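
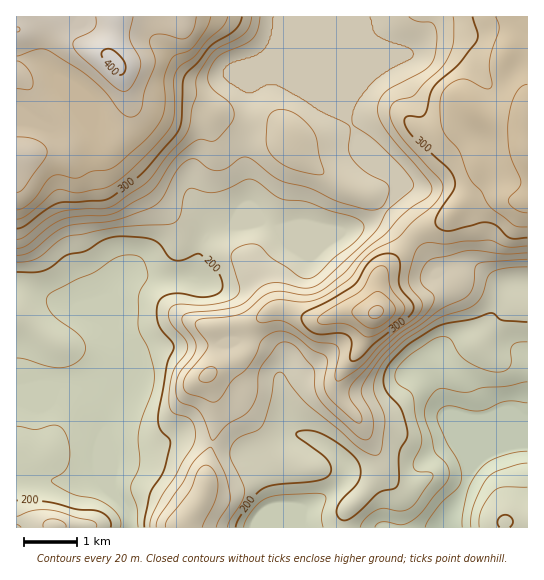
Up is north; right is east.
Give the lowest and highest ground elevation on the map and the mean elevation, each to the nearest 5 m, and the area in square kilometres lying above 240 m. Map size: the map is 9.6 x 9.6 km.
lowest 120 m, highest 405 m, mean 245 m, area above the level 42.4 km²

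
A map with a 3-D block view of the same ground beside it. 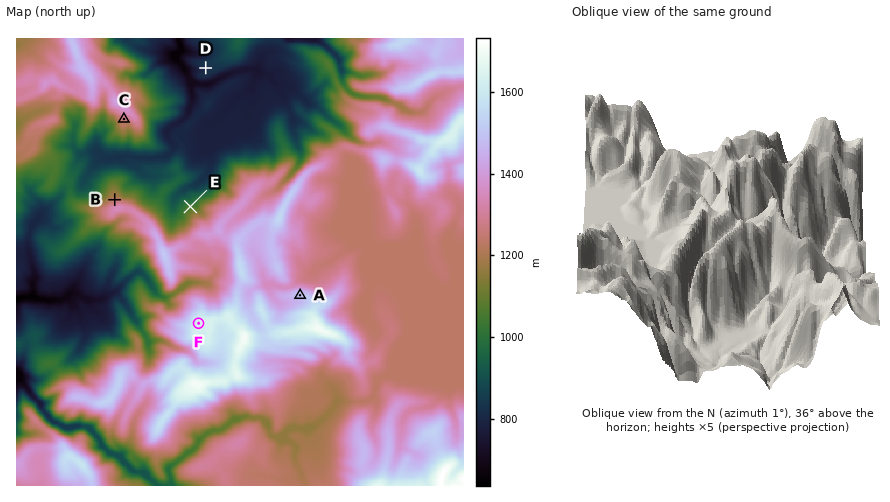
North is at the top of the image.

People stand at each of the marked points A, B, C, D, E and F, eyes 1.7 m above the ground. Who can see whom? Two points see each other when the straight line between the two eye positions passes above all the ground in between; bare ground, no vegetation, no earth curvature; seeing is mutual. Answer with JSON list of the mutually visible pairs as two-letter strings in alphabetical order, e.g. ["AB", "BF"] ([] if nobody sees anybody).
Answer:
["BC", "BD", "CE", "CF", "DE"]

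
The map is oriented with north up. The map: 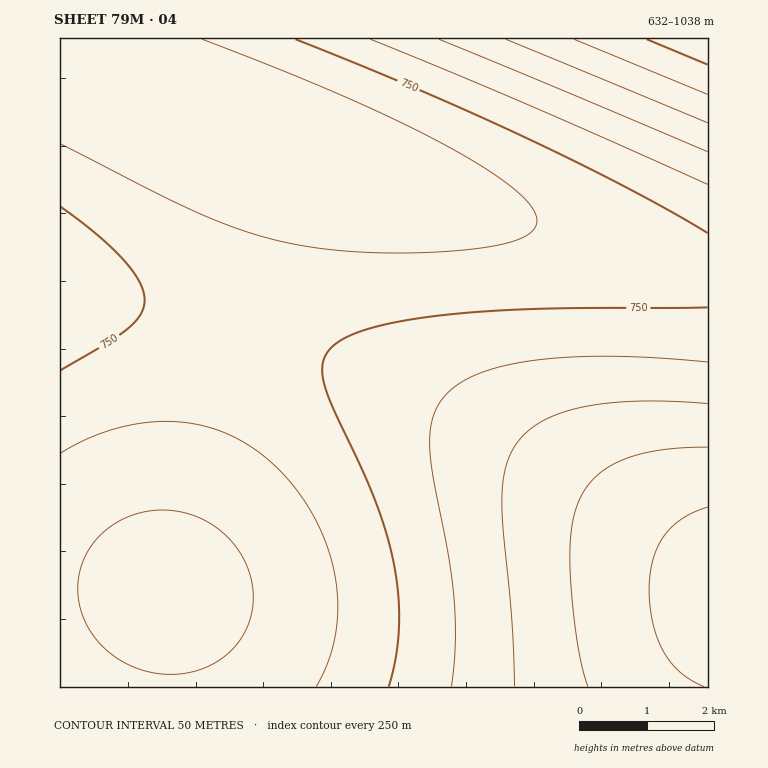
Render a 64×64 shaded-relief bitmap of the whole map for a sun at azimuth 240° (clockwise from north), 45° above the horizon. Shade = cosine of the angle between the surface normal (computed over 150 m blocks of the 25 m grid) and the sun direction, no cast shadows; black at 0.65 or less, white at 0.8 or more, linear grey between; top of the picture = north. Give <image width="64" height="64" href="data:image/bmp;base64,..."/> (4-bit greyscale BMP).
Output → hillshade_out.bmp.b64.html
<image width="64" height="64" href="data:image/bmp;base64,Qk12CAAAAAAAAHYAAAAoAAAAQAAAAEAAAAABAAQAAAAAAAAIAAATCwAAEwsAABAAAAAAAAAAAAAAABEREQAiIiIAMzMzAERERABVVVUAZmZmAHd3dwCIiIgAmZmZAKqqqgC7u7sAzMzMAN3d3QDu7u4A////ADM0REREVVVWZmZnd3eIiIiIiZmZmZmZmZmZmZiIiIiIMzRERERVVVZmZnd3d4iIiIiZmZmZmZmZmZmZmZiIiIgzRERERVVVZmZnd3d4iIiImZmZmZmZmZmZmZmZmIiIiDNERERFVVVmZmd3d4iIiImZmZmZmZmZmZmZmZmIiIiINERERFVVVmZmd3d4iIiImZmZmZmZmZmZmZmZmYiIiIhERERFVVVmZmd3d4iIiImZmZmZmZmZmZmZmZmZiIiIiEREREVVVWZmd3d4iIiJmZmZmZmZmZmZmZmZmZiIiIiIREREVVVWZmZ3d3iIiImZmZmZmZmZmZmZmZmZmIiIiIhEREVVVWZmZ3d3iIiImZmZmZmZmZmZmZmZmZmIiIiId0REVVVVZmZ3d3iIiImZmZmZmqqqqZmZmZmZmIiIiId3RERVVVZmZnd3iIiImZmZmZqqqqqqmZmZmZmYiIiId3dERVVVZmZnd3eIiImZmZmZqqqqqqqZmZmZmYiIiId3d0RVVVZmZnd3eIiImZmZmZqqqqqqqZmZmZmYiIiId3d3RVVVVmZmd3eIiIiZmZmZqqqqqqqpmZmZmYiIiId3d2ZVVVVmZmd3d4iIiZmZmZqqqqqqqpmZmZmYiIiHd3d2ZlVVVmZmd3d4iIiJmZmZmqqqqqqpmZmZmYiIiHd3d2ZmVVVWZmZ3d3iIiJmZmZmaqqqqqpmZmZmYiIiHd3dmZmZVVWZmZ3d3iIiImZmZmZqqqqqZmZmZmYiIiHd3dmZmVVVWZmZnd3eIiImZmZmZmaqpmZmZmZmIiIh3d3ZmZlVVVWZmZnd3eIiIiZmZmZmZmZmZmZmZmIiIh3d3ZmZlVVVVZmZmd3d4iIiJmZmZmZmZmZmZmZmIiId3d2ZmZVVVRFZmZmd3d3iIiImZmZmZmZmZmZmZiIiId3d2ZmZVVUREZmZmZ3d3eIiIiZmZmZmZmZmZmYiIiHd3dmZmVVVURERmZmZ3d3d4iIiImZmZmZmZmZmIiIiHd3dmZlVVVEREM2ZmZnd3d3iIiIiJmZmZmZmYiIiIh3d3ZmZlVVRERDMzZmZmd3d3eIiIiIiIiZmIiIiIiId3d2ZmZVVVRERDMzNmZmZ3d3d3iIiIiIiIiIiIiIiHd3d2ZmZVVUREQzMzMmZmZnd3d3d4iIiIiIiIiIiId3d3dmZmVVVUREQzMzMiZmZmZ3d3d3eIiIiIiIiIh3d3d3ZmZlVVVEREMzMzMiJmZmZnd3d3d3d3iIiHd3d3d3dmZmZVVVREREMzMzMiImZmZmZnd3d3d3d3d3d3d3d3ZmZmVVVVRERDMzMzMiIiZmZmZmZnd3d3d3d3d3d3ZmZmZlVVVURERDMzMzMiIiJmZmZmZmZmd3d3d3d2ZmZmZmZVVVVERERDMzMzMzIiIlVmZmZmZmZmZmZmZmZmZmZlVVVVRERERDMzMzMzMzMzVVVWZmZmZmZmZmZmZmZlVVVVVURERERDMzMzMzMzMzNVVVVVVWZmZmZmZmZVVVVVVVVERERERDMzMzMzMzMzM1VVVVVVVVVVVVVVVVVVVVVURERERERDMzMzMzMzMzREVVVVVVVVVVVVVVVVVVVVREREREREREQzMzMzNERERERERFVVVVVVVVVVVVVURERERERERERERERERERERERFVURERERERERERERERERERERERERERERERERERERFVVVVRERERERERERERERERERERERERERERERERERVVVVVZmZERERERERERERERERERERERERERERERERVVVVVZmZmZzMzMzMzMzM0REREREREREREREREREVVVVVVZmZmZ3d3MzMzMzMzMzMzMzREREREREREREVVVVVVZmZmZ3d3eIgzMzMzMzMzMzMzMzRERERERERVVVVVVmZmZnd3d4iIiTMzMzMzMzMzMzMzRERERERFVVVVVmZmZnd3d4iIiJmZIiIiIjMzMzMzMzREREREVVVVVWZmZnd3d4iIiJmZmaoiIiIiIjMzMzMzRERERFVVVVZmZmd3d3iIiImZmZqqqiIiIiIiMzMzMzRERERVVVVmZmZ3d3eIiImZmZqqqqq7IiIiIiMzMzM0RERFVVVWZmZnd3eIiIiZmZmqqqqru7siIiIiIzMzNERERVVVVmZmd3d4iIiJmZmaqqqru7u7uyIiIiMzMzNEREVVVWZmZ3d3iIiImZmaqqqqu7u7u7zMIiIiMzMzRERFVVVmZmd3eIiImZmZqqqqq7u7u7zMzMwiIjMzM0RERVVVZmZ3d3iIiJmZmqqqq7u7u7vMzMzMzCIjMzNEREVVVmZmd3eIiImZmaqqqru7u7vMzMzMzMzMIzMzRERFVVZmZ3d3iIiZmZqqqqu7u7u8zMzMzMzMzMwzM0REVVVWZmd3eIiJmZmqqqq7u7u7zMzMzMzMzMzMzDNERFVVZmZ3d3iIiZmZqqqru7u7vMzMzMzMzMzMzMzMRERVVWZmd3eIiJmZmqqqu7u7u8zMzMzMzMzMzMzMzMxEVVVmZnd3iIiZmaqqqru7u7zMzMzMzMzMzMzMzMzMzFVWZmd3eIiJmZmqqqu7u7vMzMzMzMzMzMzMzMzMzMzMVmZnd3iIiZmaqqqru7u8zMzMzMzMzMzMzMzMzMzMzMxmd3eIiJmZmqqqu7u7vMzMzMzMzMzN3MzMzMzMzMzMzHd3iIiJmZqqqru7u7zMzMzMzMzM3dzMzMzMzMzMzMy7"/>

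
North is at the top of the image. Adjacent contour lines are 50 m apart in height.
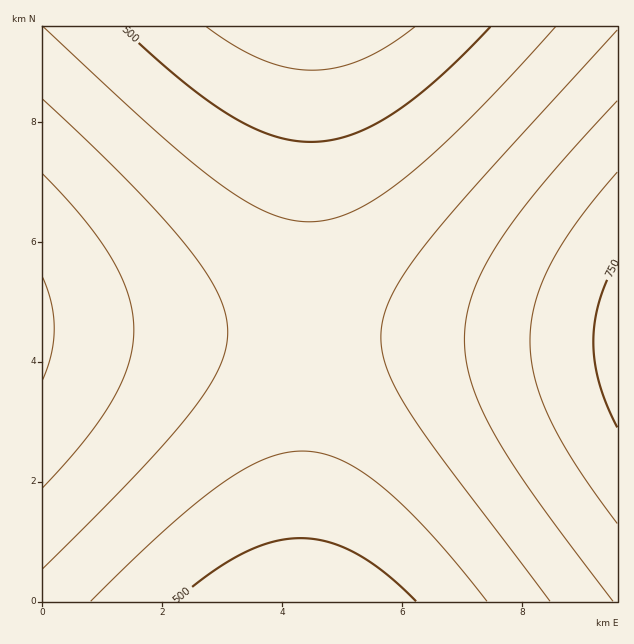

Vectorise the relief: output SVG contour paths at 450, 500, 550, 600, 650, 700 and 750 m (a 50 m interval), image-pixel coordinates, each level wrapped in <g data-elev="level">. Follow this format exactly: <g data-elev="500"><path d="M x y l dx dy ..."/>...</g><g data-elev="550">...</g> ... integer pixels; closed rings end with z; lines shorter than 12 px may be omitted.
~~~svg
<g data-elev="450"><path d="M415 27l-27 19-26 13-25 9-24 2-26-2-25-8-27-14-29-19"/></g><g data-elev="500"><path d="M175 601l36-28 31-19 30-12 29-4 27 4 28 12 29 19 31 28"/><path d="M490 27l-53 52-24 20-22 16-21 12-20 8-19 5-20 2-19-2-20-5-21-8-21-11-22-15-26-20-61-54"/></g><g data-elev="550"><path d="M91 601l75-72 30-26 25-19 23-15 21-10 19-6 18-2 18 2 20 6 19 11 21 15 24 22 26 26 57 68"/><path d="M556 27l-86 91-34 33-32 27-27 20-24 13-22 8-21 3-20-2-21-7-22-11-27-18-65-53-112-104"/></g><g data-elev="600"><path d="M43 569l92-94 55-61 17-24 12-21 6-18 3-18-3-20-7-19-13-23-17-24-26-30-32-34-87-84"/><path d="M617 30l-136 150-54 63-19 25-14 23-8 19-5 18 0 18 4 18 8 20 14 24 35 51 108 142"/></g><g data-elev="650"><path d="M43 488l41-47 28-41 10-18 6-18 5-18 1-16-1-17-5-18-6-18-10-18-28-40-41-45"/><path d="M617 101l-73 82-26 31-20 29-15 27-10 24-6 22-3 23 2 22 6 23 9 24 14 27 41 63 77 103"/></g><g data-elev="700"><path d="M43 380l8-26 3-26-3-25-8-26"/><path d="M617 172l-40 50-26 42-9 19-7 20-4 19-1 18 1 20 4 19 6 20 9 21 27 46 40 57"/></g><g data-elev="750"><path d="M617 260l-10 20-8 21-4 21-2 20 2 21 4 20 8 22 10 22"/></g>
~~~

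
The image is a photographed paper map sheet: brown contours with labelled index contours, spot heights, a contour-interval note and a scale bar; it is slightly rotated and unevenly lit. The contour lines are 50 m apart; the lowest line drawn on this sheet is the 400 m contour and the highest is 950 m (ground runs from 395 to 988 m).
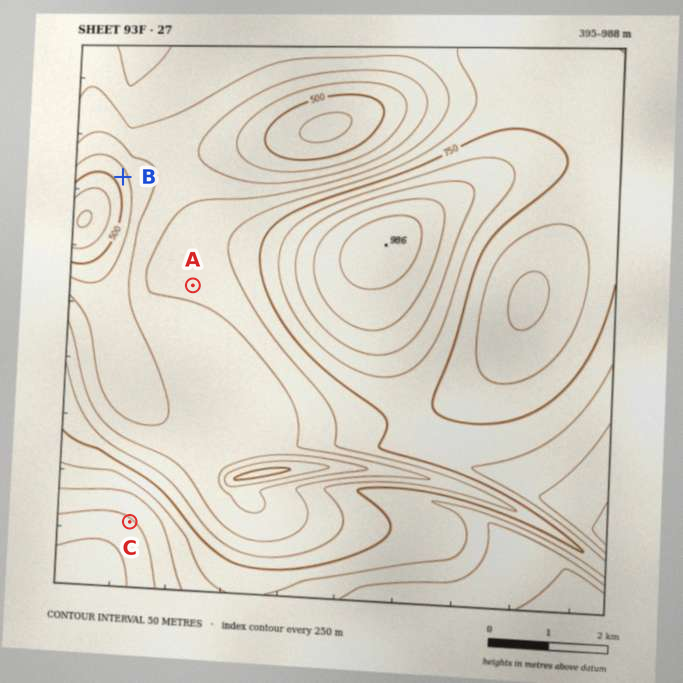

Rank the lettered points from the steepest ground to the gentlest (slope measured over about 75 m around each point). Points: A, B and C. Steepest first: B C A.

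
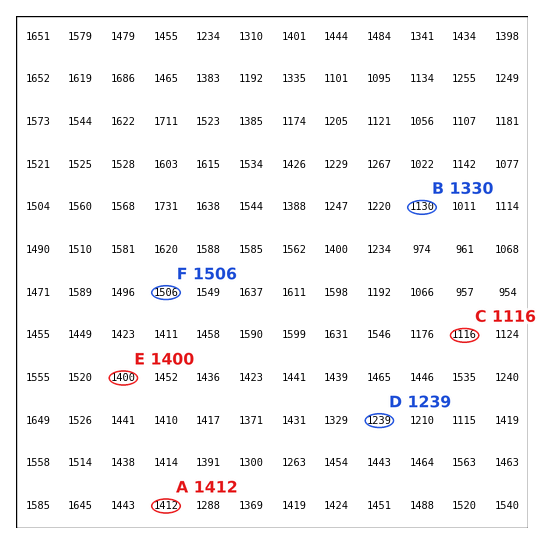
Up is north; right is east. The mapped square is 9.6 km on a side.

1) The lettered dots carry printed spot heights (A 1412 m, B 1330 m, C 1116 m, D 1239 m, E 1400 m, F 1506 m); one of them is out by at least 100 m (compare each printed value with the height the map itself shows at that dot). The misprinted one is B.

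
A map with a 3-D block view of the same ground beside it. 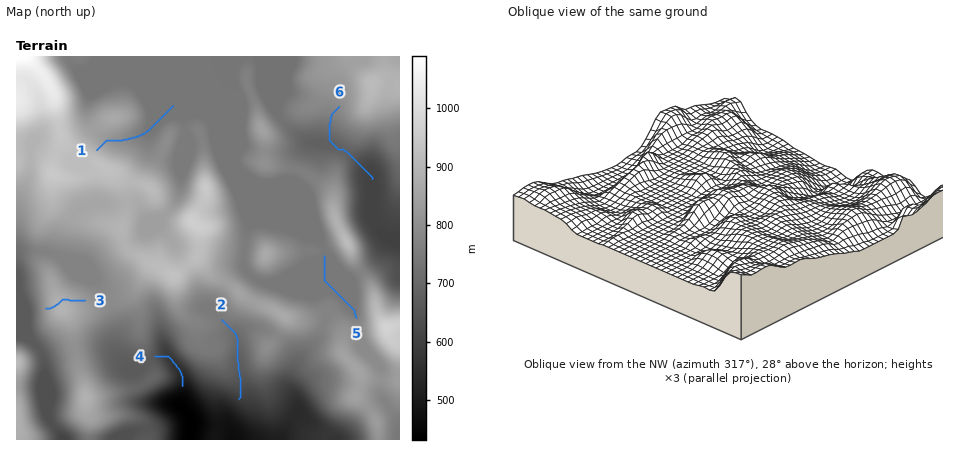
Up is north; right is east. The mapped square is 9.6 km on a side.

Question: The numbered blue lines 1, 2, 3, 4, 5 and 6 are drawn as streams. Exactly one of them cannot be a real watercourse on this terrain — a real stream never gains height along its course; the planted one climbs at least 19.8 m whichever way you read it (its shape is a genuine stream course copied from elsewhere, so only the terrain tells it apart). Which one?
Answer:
3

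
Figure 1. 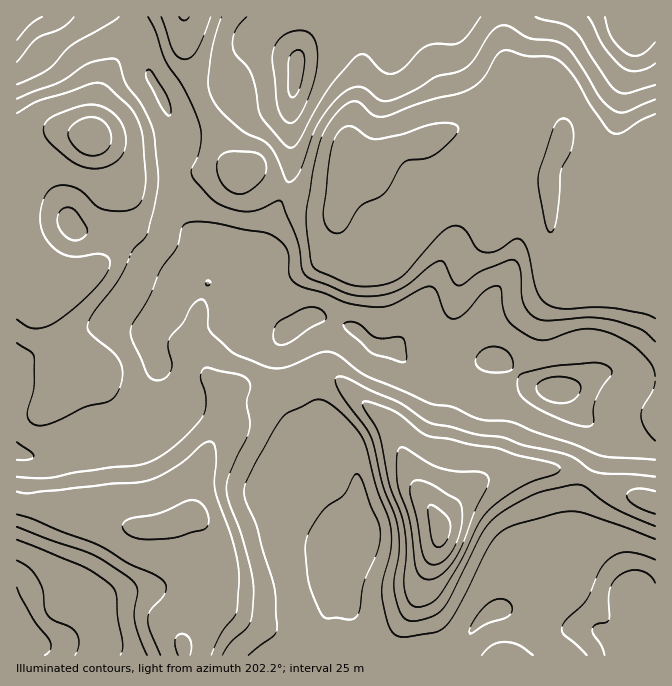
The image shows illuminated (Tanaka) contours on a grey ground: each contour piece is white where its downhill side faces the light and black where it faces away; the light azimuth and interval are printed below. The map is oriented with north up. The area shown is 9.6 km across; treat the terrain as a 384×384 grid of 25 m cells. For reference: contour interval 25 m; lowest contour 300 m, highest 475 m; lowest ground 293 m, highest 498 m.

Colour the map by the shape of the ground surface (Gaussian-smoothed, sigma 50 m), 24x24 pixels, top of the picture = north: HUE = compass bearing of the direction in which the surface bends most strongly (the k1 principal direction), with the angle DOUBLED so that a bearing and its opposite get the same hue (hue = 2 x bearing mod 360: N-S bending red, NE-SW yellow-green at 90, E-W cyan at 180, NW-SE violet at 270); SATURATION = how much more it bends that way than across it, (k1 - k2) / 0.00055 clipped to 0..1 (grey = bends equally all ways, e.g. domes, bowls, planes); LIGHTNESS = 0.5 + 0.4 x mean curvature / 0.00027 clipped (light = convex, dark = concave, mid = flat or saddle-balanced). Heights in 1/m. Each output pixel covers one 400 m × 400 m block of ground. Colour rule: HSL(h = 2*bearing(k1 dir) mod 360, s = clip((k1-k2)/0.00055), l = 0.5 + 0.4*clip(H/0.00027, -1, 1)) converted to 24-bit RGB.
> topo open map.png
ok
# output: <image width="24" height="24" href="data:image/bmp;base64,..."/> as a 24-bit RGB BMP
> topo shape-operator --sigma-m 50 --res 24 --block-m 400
<image width="24" height="24" href="data:image/bmp;base64,Qk32BgAAAAAAADYAAAAoAAAAGAAAABgAAAABABgAAAAAAMAGAAATCwAAEwsAAAAAAAAAAAAAn6/YlZbjf2jKdZixddh1ax9aJz1YIKp40oebrG1lhFZMrmdJe59SUaiFVK/Tm17c54XKwVKNOqSjTmaynlHFb9TPZ8WftI6MlchgLjVUnkJYwa9uomAsYjhqVIKOM31cajozzKZxblB8wJd+msiCXcB3BJR7WyWP0GOb7KXXo7fYKHioRJHGz4Gzk0xmnMuCq3CXY0GPbYqSptfHp3XqgmLOW1umTW+WSzB9zsxzclCPpbCH0tCNmchME1xYBTVh7VeRscVgvnleglOBSG9dOz6Jw7CmwMmit169dIHdqtXqUJTOfChZn1qIk3iWYD+CmiKLns18YoqmfqGFx4+b4sOYH+SPACMzewK+/ci6j3xpgnd6bnh8MI1+g8Z3v8GNTLLQkF8ncj4YfkQia2o0b4M8mWBtZRJqlt9Ta7RvbI2nraF2UH9a+vTRf9PJAgEyAysw/eLOzZe+jn2cfHqRX6KYaNGPeM7RdEgIYEofeGo3jW1NkWFffJteLmBAShtswe2ucZB0TYhwtn+YtWeb2v/MpySwLQAzCHVHB9sP2oWfyI7QnJK7ftCtZcEaMBMEt6IuY70+bodHanhFgZdGUJBAOGSNGXDF3cyzm22Fbp5ePnRc3898z/+BMwAvayOSY7mCH4YpL3IRcJYXqUkYoCUAaikJb0giorjsrHLgp5bVi4zaoZbTuIu4MIVwHXRwu7pksX2SuZieSkR+x/iY9CVHQABahrZajGE/aVsmcEwdf3IQTnINictVjK7KjLTkKYp+eVbF0qPRaW6sm1CIx4epyn/NHYWJOGNLvr1rlpd0YFezzf7PcQBeRgg1zpFQSE/Hm6veZqXbiFzKX7i2hN67d6q9WrdgNZdIHU86caY4vDGYuGBmkqhYZqRnVD+nSHWiobF8dY14h9yGWwAAMwAMO9mwl9zLcJ27a3WhpDWx1mbhte3TRcBoaF9IsJpiunGvLTxfgJZQNCc7zKxrtrWbVpWafSRGT2gpjbYrZJgzj1QQiQBsk9bVk866WZavilGk0T9jAfi3Wf/+6Kjy8Vzig4DHiJ61qDLbtGDboVCfQUiSfc5/r611iy52XX64doXL05fLorN2TUGBZrzAkb/Qjb+kV3yPT2ydhOXNznfWN22HjW40urp5h5mvjbS6XjtjS0SWyXDdmJHCjpyDnHqAX2ShfJSZXW+IgrGv1JPTcY7jp9ryXF3PxW+jbatvRVWdrq1TasNEKaGvT5/hm5Pax2XDvEplfWddSXhPKnddyHaltn+Cj358fnOPb4iHbYZ0T5dYYd2ksuDrHVG6dBu61GTq7bi7FDV/1puwz915K19XTEsdY2QUfmsjf2U+gGxyjlA5NGAWE0kUzaJ+o4GWnWB5nqBTYpqLmKNyRv8XKhwJXTIeUmMsET8b+q16HmSCMcid+9HQMBx/klmRfpBzeoV4fnh3ejyOy2mVm8HhNb/pNaV3rVxVbmmsp8nPaWG0msix4ZV3HSl2pl6ihn94SoFqLKlL57evKFtc6M8jmyagflaSoJSIfHKCfHuFKCqLyOTPhdbSQHHDhiG31J9var2NaMKoYETC1WZazHE/J01eVU2VooShjnmDQ4Jbyrowf0pxirJanEuZWFOUk453h3uGe4WCO4CJeNVmvEtfd0FfHx8+8/GLZqpRVYZBNCtAyzc/7shkPWSNNYeSiGOKqH2BgHuKiX1wg3F4gqV0g1SKW3aRkot9hHx7hIB+cpaLYNN5IoPR8xzkZCGL9vSSqbhJZjE3PjohUTgb+//FNHF2IzRYZHA1eLJjiGSpn36ehIWUlXt4kWN5Um+NonFrgo9gc4h8b7BGsbETJBwPLCgNbjZF5vOSjsaZgiGnsknBOZPO/v/KMllXHRNErsNaXJE1NFwqd5RGjYdwjXqBoYR/Pktpl1Zf169EOXI2T28hjWYxZC6lJ5qsOoluzfu/XDC5kjWhYHCsiTjI//XMujzACBkr3JlsYZxCSHpIVIxCRIREdYNpln1wY0WAiCxf5sqQo6JEo3/aeJvQQX2cIkuWqOPRp/OuVAeLtml9Wn9/Nj6C//LMVybDPwztes3Hw6PHZFm2mqWARauDUnx5gHRgZSlnlLdJ0qh5yIZgNoR0rHFhdVacNZOZbd1QRfAvIAhR2HaUcZeoM3/J9vDVSx6yhFeibmShsJ+BelGhwbCZVJt5Yyxoh3VBKjJeYryEzntgz+CzskS8ZbV8UpOjaXqicfGQkCnLCxA81Gd4v46OOKV62tNOpB99p29+ToihxZqqW1aZxIhwr0uBOCt/rpbDQIG6OEiCyOTCzZyg"/>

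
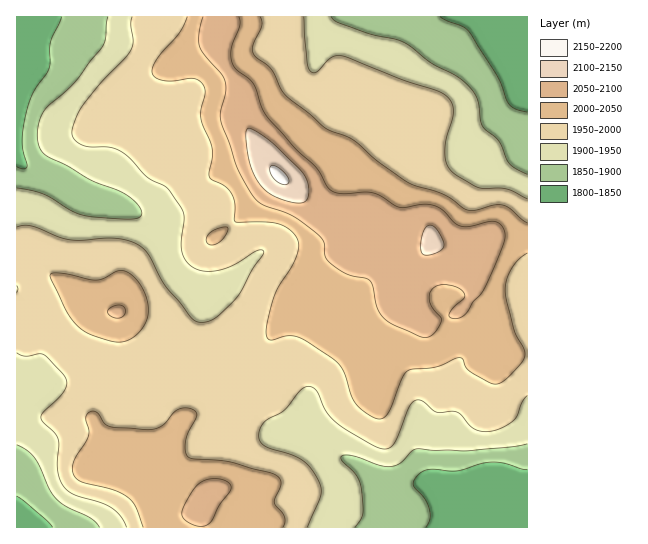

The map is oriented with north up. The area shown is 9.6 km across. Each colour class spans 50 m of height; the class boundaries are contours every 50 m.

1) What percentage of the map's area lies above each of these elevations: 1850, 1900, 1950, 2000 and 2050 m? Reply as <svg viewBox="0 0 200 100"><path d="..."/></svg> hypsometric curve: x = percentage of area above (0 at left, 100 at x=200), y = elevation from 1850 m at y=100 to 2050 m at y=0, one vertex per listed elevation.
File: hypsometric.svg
<svg viewBox="0 0 200 100"><path d="M189 100l-19-25-35-25-71-25-43-25"/></svg>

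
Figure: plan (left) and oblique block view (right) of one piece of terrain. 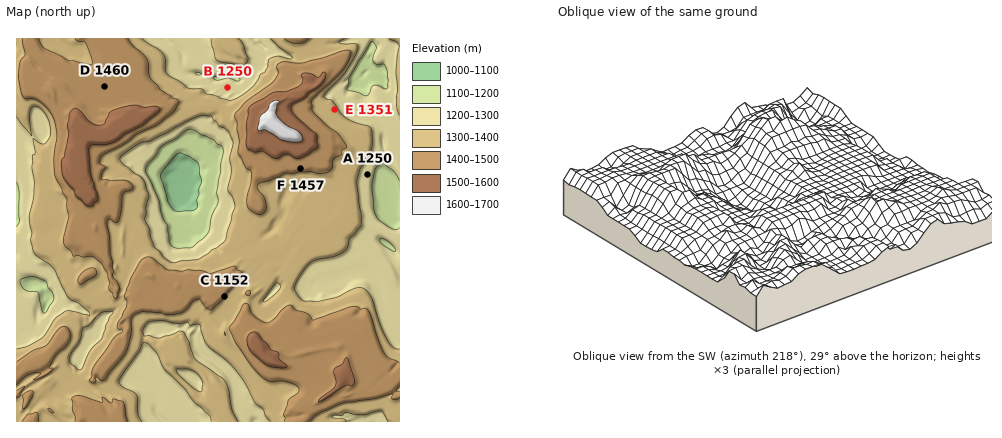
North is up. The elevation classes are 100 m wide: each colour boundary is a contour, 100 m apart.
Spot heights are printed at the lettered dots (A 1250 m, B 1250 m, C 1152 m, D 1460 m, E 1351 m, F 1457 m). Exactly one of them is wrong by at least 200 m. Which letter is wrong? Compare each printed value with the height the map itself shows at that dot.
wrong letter C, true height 1402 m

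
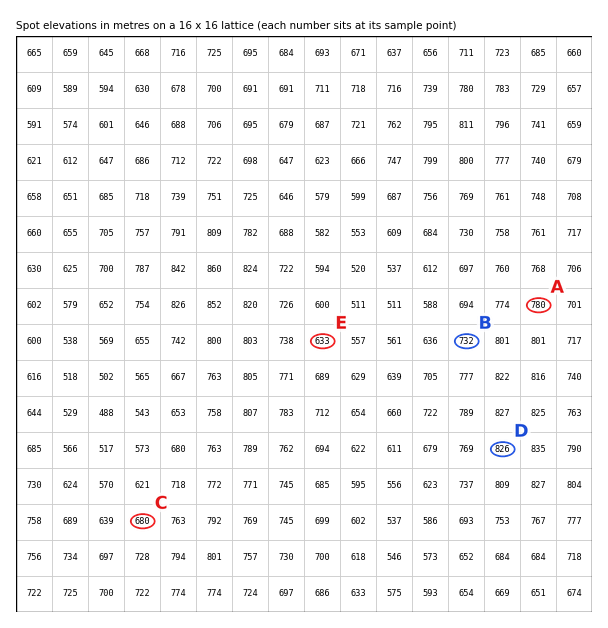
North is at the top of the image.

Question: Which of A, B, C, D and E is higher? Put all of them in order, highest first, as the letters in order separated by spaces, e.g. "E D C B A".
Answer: D A B C E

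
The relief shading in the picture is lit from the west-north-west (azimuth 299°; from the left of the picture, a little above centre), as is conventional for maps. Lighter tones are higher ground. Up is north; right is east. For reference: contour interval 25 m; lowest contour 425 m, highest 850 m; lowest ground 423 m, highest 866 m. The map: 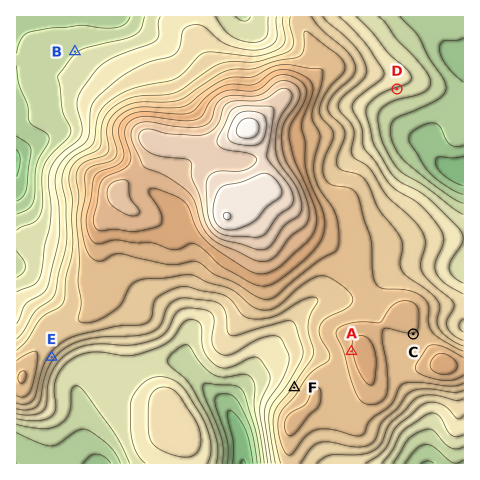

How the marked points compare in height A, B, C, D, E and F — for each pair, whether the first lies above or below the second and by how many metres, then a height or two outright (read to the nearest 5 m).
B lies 170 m below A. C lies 150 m above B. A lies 150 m above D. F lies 105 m above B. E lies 85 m above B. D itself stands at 545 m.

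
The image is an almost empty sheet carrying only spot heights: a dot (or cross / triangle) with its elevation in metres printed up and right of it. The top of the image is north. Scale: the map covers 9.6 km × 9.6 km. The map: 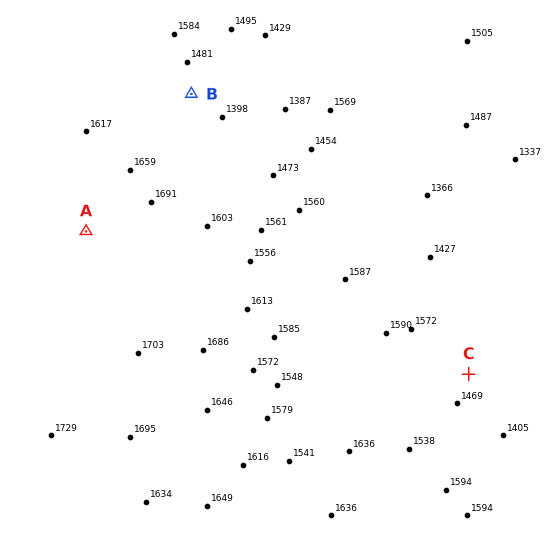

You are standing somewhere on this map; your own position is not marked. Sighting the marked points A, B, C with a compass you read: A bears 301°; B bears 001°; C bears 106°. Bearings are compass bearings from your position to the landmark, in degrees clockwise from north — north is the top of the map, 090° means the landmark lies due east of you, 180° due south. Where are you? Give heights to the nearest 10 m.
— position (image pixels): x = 188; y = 293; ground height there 1670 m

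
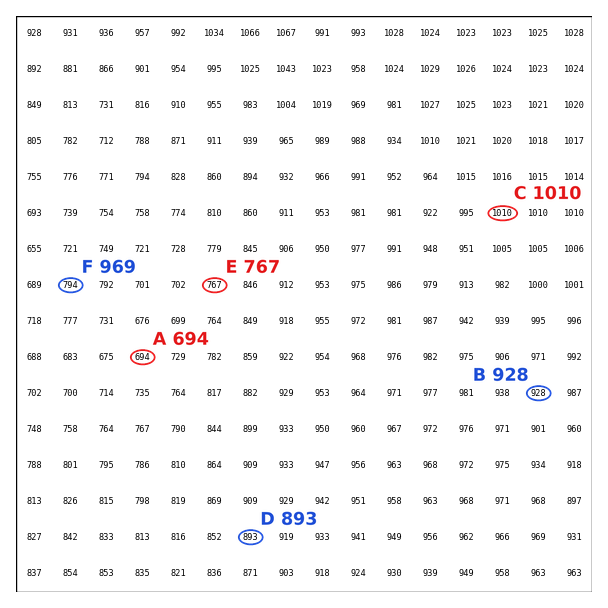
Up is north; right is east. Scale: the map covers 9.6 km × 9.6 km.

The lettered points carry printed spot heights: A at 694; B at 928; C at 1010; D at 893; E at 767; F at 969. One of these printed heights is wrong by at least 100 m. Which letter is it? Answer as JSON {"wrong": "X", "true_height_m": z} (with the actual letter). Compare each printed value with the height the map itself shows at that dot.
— {"wrong": "F", "true_height_m": 794}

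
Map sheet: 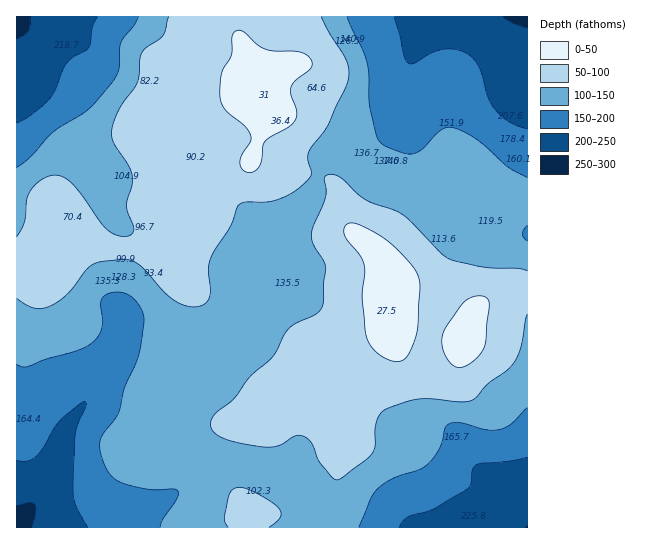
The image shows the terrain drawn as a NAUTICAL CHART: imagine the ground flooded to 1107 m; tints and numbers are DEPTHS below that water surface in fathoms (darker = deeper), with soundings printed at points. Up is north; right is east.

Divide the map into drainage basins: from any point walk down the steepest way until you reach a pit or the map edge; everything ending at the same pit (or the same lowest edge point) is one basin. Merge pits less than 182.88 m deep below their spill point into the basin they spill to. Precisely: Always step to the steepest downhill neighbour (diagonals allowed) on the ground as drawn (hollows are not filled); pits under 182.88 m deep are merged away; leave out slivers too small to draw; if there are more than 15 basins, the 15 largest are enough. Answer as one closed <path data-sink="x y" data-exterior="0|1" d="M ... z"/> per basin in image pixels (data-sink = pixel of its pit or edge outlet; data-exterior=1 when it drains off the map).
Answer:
<path data-sink="17 523" data-exterior="1" d="M193 60l-18 1-14 6-5 18-17 32-3 9 8 20 23 36 30 39-1 9-11 19-4 13-38-10-30-1-39-8-12-11 2 22-5 17-10 6-33 2 1 249 229 0 1-13 48-2 14-4 18-16 9-15 11-33 0-31-12-33-8-35 24-11 31-6 7-6 0-42-2-10-12-21-24-21-6-12-6-27-9-10-8-4-32-5-39-12 8-20 6-28-17-12-8-16-9-10-14-8z"/><path data-sink="527 17" data-exterior="1" d="M527 16l-222 0-1 22-4 19-6 6-24 9-7 11-6 22 8 6 0 6-14 42 39 12 32 5 14 10 15 43 24 21 9 15 5 16 0 40 2 3 8 4 44 8 23 7 7-28 13-15 21-11 21-3z"/><path data-sink="527 527" data-exterior="1" d="M527 287l-16 1-25 12-13 15-7 28-23-7-44-8-9-7-8 8-31 6-24 10 8 36 12 33 0 31-11 33-9 15-18 16-14 4-48 2 0 12 280 1z"/><path data-sink="17 17" data-exterior="1" d="M237 16l-221 1 1 262 32-2 10-6 5-17-3-23 13 12 39 8 30 1 38 10 4-13 11-19 1-9-30-39-23-36-8-20 3-9 17-32 5-18 14-6 27 0 25 10 10 8 11 20 9 6 8-31-12-12-13-23-3-8z"/>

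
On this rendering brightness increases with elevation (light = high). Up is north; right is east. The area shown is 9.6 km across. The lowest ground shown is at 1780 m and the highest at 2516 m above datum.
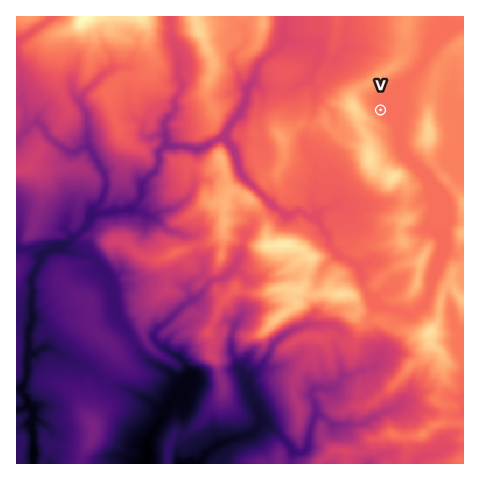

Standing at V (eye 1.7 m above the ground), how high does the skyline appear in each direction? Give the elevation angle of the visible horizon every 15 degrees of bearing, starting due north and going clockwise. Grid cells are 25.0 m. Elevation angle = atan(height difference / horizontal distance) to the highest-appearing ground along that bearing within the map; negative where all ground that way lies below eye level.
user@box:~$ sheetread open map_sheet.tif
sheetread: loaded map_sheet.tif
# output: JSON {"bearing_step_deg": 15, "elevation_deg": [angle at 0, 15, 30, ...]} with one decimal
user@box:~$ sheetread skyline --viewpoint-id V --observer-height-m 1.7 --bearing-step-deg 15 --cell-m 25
{"bearing_step_deg": 15, "elevation_deg": [6.2, 4.6, 1.9, 0.5, 2.0, 2.5, 5.0, 7.4, 7.1, 3.3, 0.9, 6.3, 8.3, 11.8, 14.6, 16.7, 17.9, 17.9, 16.8, 14.1, 9.1, 6.5, 6.6, 6.6]}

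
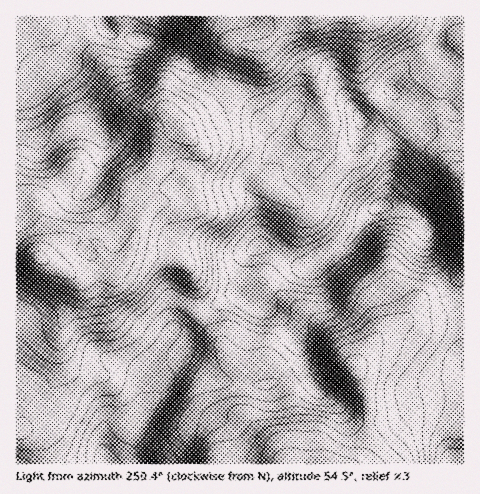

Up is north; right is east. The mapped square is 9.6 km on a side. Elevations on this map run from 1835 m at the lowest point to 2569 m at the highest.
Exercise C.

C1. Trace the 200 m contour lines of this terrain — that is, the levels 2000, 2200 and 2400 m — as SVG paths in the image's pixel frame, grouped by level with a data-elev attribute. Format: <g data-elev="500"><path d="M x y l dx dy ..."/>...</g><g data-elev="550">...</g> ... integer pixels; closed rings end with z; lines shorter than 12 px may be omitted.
<g data-elev="2000"><path d="M245 463l14-29 5-5 7-3 28-4 16-1 10 3 19 11 7 0 7-3 5-11-2-21-4-8-18-21-3-8-1-8 2-5 4-3 36-15 5 3 1 8-3 25-4 21 0 20-1 16 6 10 24 28"/><path d="M17 232l14-5 10-12 33 7 29 1 8-2 3-4 3-6 2-19 3-9 4-4 15-11 9-10-2-32-7-16 2-7 15-12 7-2 23 13 9 9 14 34 0 10-2 3-5 2-23-2-5 1-3 2 1 8-12 13-3 6 2 4 7 7 2 4-12 10-4 7-12 45-6 15-7 8-9 6-8 3-14 0-11 3-7 0-48-19-8-5-7-7"/><path d="M405 17l-3 6-8 6-25 12-7 1-28-5-34 8-12 8-15 17-9 3-42-13-8-5-4-7-1-10 3-12 6-9"/></g><g data-elev="2200"><path d="M186 463l0-15-9-18 2-9 4-9 7-11 6-5 26-7 11-6-11-13-4-8-3-18 2-7 5-1 5 1 11 10 7 3 20-3 7 2 17 15 19 29 7 5 8 0 3-2-1-6-14-14-1-4 7-38 5-9 13-7 5-5 8-21 4-7 18-14 13-13 6-3 6 1 14 12 9 5 16 1 8-4 8-15 4-17 1-10-9-39-8-24-1-7 2-4 5-2 19-1"/><path d="M260 389l6 0 6-1 6-4 2-4-3-2-8 1-13 3-4 2 2 2z"/><path d="M463 338l-7 3-5 6-7 14-2 16 3 25-4 15-10 22-1 24"/><path d="M17 154l16 8 8 1 7-4 18-16 12-4 11 2 14 8 5-1 2-4 1-7-2-12-6-17 0-6 3-6 10-11 17-5 16-13 12-5 17-2 4-3 2-5 1-35"/><path d="M463 58l-14-12-3-11 1-4 3-4 13-4"/><path d="M435 17l-3 11-8 13-5 3-15 5-12 7-10 8-18 17-4 2-6-1-15-12-5-1-4 5-5 21-3 4-4-2-13-11-8-1-43 28-3 10 2 18-1 7-4 7-12 14-5 12 0 9 6 14 0 6-10 14-17 11-4 6-1 5 3 17-1 11-1 9-4 5-5 2-4 0-19-10-6 0-4 1-6 5-13 16-16 13-10 13-8 4-19 1-9 3-5 5-7 15-9 7-8 0-11-3-7-6-11-12-8-4"/></g><g data-elev="2400"><path d="M151 463l-6-16-1-7 3-8 14-33 1-4-4-3-17 1-17 13-18 0-8 3-6 8-9 17-4 15-2 14"/><path d="M302 286l13 1 8-3 15-14 20-13 17-20 9-6 9-2 9 3 5 4 10 11 6 3 7-1 7-5 3-7 1-7-4-15-12-21-28-32-5-2-6 2-16 20-17 12-5 7-13 25-7 8-9 5-15 7-10 0-8-5-14-13-12-4-9 3-10 11-8 14 1 6 4 6 8 3 17-3 8 1 5 4 11 12z"/><path d="M17 111l12-2 12-5 18-16 18-13 5-8 1-15 7-7 7-1 41 10 15-2 9-6 1-8-5-9-27-12-11 0"/><path d="M65 17l3 5 0 5-6 14-7 4-15 2-6 3-13 12-4 12"/></g>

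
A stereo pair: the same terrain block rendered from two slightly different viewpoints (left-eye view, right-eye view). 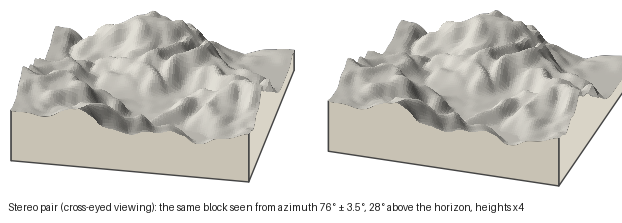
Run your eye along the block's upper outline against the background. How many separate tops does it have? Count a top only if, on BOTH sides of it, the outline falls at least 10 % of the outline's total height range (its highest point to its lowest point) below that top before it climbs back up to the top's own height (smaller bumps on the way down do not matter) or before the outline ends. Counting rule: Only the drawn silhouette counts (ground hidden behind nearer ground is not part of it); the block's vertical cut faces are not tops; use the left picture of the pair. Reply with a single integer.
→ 2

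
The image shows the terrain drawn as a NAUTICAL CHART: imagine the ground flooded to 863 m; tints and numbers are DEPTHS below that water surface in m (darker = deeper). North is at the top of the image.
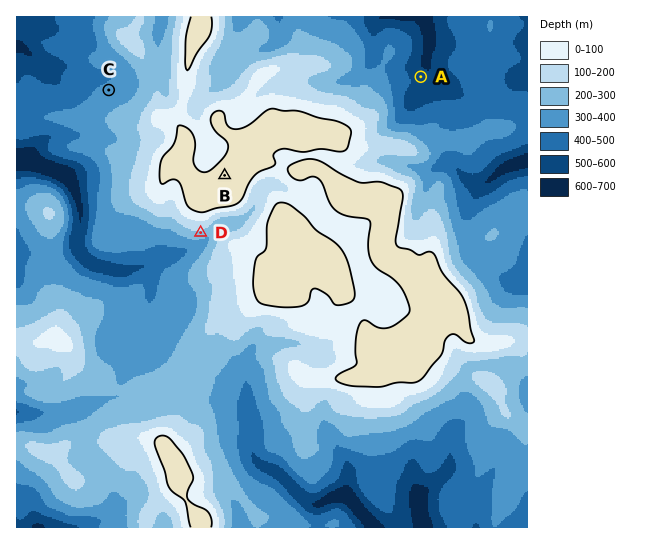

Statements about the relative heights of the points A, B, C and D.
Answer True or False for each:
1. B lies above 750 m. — True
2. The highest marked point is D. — False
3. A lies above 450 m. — False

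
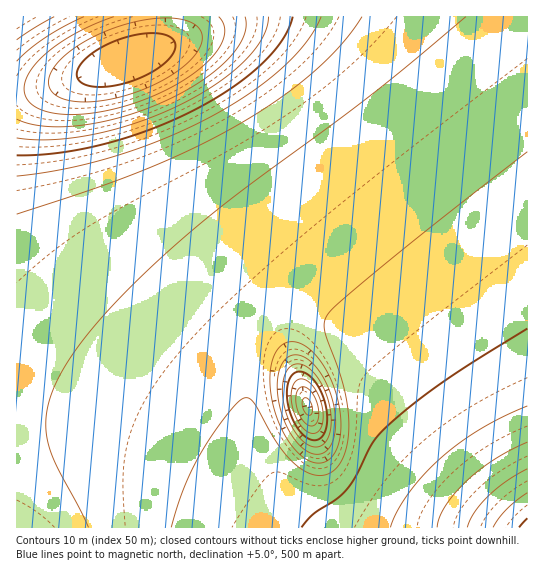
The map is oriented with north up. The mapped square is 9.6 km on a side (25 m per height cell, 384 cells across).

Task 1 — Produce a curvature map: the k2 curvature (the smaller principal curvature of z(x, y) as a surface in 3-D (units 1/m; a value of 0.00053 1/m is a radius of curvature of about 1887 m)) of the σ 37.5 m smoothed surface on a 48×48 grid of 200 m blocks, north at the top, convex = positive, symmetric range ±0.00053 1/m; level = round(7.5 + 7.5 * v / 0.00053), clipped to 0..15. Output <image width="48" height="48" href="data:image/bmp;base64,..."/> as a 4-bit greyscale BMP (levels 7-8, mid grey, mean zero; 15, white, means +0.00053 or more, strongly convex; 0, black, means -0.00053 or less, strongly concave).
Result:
<image width="48" height="48" href="data:image/bmp;base64,Qk32BAAAAAAAAHYAAAAoAAAAMAAAADAAAAABAAQAAAAAAIAEAAATCwAAEwsAABAAAAAAAAAAAAAAABEREQAiIiIAMzMzAERERABVVVUAZmZmAHd3dwCIiIgAmZmZAKqqqgC7u7sAzMzMAN3d3QDu7u4A////AHd3d3d3d3d3d3d3d3d3d3d3d3d3d3d3eHd3d3d3d3d3d3d3d3d3d3d3d3d3d3d3d3d3d3d3d3d3d3d3d3d3d3d3d3d3d3d3d3d3d3d3d3d3d3d3d3d3d3d3d3d3d3d3d3d3d3d3d3d3d3d3d3d3d3d3d3d3d3d3d3d3d3d3d3d3d3d3d3d3Znd3d3d3d3d3d3d3d3d3d3d3d3d3d3d2VXd3d3d3d3d3d3d3d3d3d3d3d3d3d3dkNWd3d3d3d3d3d3d3d3d3d3d3d3d3d3dSJXd3d3d3d3d3d3d3d3d3d3d3d3d3d3ZAFXd3d3d3d3d3d3d3d3d3d3d3d3d3d3YwJnd3d3d3d3d3d3d3d3d3d3d3d3d3d3YQNnd3d3d3d3d3d3d3d3d3d3d3d3d3d3UAV3d3d3d3d3d3d3d3d3d3d3d3d3d3d2QCZ3d3d3d3d3d3d3d3d3d3d3d3d3d3d2QkZ3d3d3d3d3d3d3d3d3d3d3d3d3h3d2RFd3d3d3d3d3d3d3d3d3d3d3d3d3h3d2VWd3d3d3d3d3d3d3d3d3d3d3d3d3h3d3Znd3d3d3d3d3d3d3d3d3d3d3d3d3iHd3d3d3d3d3d3d3d3d3d3d3d3d3d3d3iHd3d3d3d3d3d3d3d3d3d3d3d3d3d3d3iHd3d3d3d3d3d3d3d3d3d3d3d3d3d3d3iHd3d3d3d3d3d3d3d3d3d3d3d3d3d3d3eId3d3d3d3d3d3d3d3d3d3d3d3d3d3d3eId3d3d3d3d3d3d3d3d3d3d3d3d3d3d3d4h3d3d3d3d3d3d3d3d3d3d3d3d3d3d3d3d3d3d3d3d3d3d3d3d3d3d3d3d4iIiIh3d3d3d3d3d3d3d3d3d3d3d3d3d3iIiIiIiHd3d3d3d3d3d3d3d3d3d3d3d3d4iIiIiIiHd3d3d3d3d3d3d3d3d3d3d3d3eIiIiIiIh3d3d3d3d3d3d3d3d3d3d3d3d3iIiIiIiIh3d3d3d3d3d3d3d3d3d3d3d3d4iIiIiIiId3d3d3d3d3d3d3d3d3d3d3d3eIiIiIiIiHd3d3d3d3d3d3d3d3d3d3d3d3eIiIiIiIh3d3d3d3d3d3d3d3d3d3d3d3d3iIiIiIiId3d3d3d3d3d3d3d3d3d3d3d3d4iIiIiIiHd3d3d3d3d3d3d3d3d3d3d3d3eIiIiIiId3d3d3d3d3d3d3d3d3d3d3d3d3iIiIiIiHd3d3d3d3d3d3d3d3d3d3d3d3eIiIiIiId3d3d3d3d3d3d3d3d3d3d3d3d3iIiIiIiHd2Zmd3d3d3d3d3d3d3d3d3d3d4iIiIiHd2ZmZmd3d3d3d3d3d3d3d3d3d3iIiIiHd2ZmZmZmd3d3d3d3d3d3d3d3d3d4iIiHd3dmZmZmZnd3d3d3d3d3d3d3d3d3iIiHd3d3ZmZmZmZ3d3d3d3d3d3d3d3d3eIiHd3d3d2ZmZmZnd3d3d3d3d3d3d3d3d3iHd3d3d3d2ZmZmd3d3d3d3d3d3d3d3d3eHd3d3d3d3d3d3d3d3d3d3d3d3d3d3d3dw=="/>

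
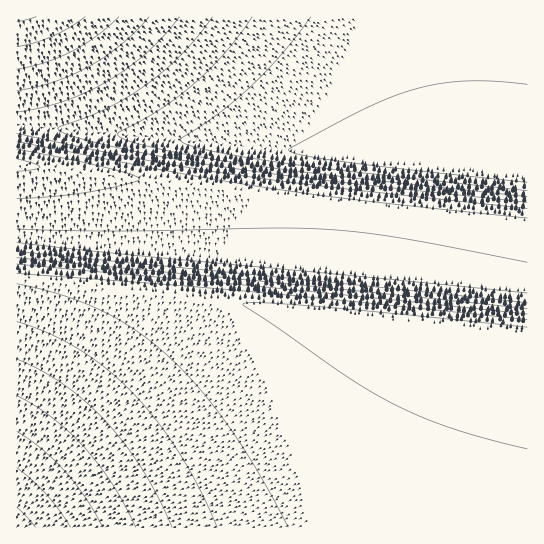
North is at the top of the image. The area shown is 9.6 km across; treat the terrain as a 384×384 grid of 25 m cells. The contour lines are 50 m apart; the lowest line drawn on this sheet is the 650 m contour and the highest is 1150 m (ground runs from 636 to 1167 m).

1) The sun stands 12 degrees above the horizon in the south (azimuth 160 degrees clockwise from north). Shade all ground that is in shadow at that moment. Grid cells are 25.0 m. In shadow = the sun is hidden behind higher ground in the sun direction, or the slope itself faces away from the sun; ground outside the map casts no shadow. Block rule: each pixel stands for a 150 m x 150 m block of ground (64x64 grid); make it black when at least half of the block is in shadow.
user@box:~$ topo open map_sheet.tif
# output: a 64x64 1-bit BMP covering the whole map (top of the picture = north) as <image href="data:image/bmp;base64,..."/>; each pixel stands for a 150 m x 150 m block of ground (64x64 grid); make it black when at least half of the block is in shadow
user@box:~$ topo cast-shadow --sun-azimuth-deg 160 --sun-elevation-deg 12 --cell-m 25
<image width="64" height="64" href="data:image/bmp;base64,Qk0+AgAAAAAAAD4AAAAoAAAAQAAAAEAAAAABAAEAAAAAAAACAAATCwAAEwsAAAIAAAAAAAAA////AAAAAAAAAAAAAAAAAAAAAAAAAAAAAAAAAAAAAAAAAAAAAAAAAAAAAAAAAAAAAAAAAAAAAAAAAAAAAAAAAAAAAAAAAAAAAAAAAAAAAAAAAAAAAAAAAAAAAAAAAAAAAAAAAAAAAAAAAAAAAAAAAAAAAAAAAAAAAAAAAAAAAAAAAAAAAAAAAAAAAAAAAAAAAAAAAAAAAAAAAAAAAAAAAAAAAAAAAAAAAAAAAAAAAAAAAAAAAAAAAAAAAAAAAAAAAAAAAAAAAAAAAAAAAAAAAAAAAAAAAAAfAAAAAAAAP/8AAAAAAH///wAAAAD/////AAAB//////4AA////////gf////////8//////////j////////wAP//////4AAA/////wAAAAD//+AAAAAAAIAAAAAAAAAAAAAAAAAAAAAAAAAAAAAADwAAAAAAAB//AAAAAAA///8AAAAAf////wAAAP//////AAD///////4A/////////P/////////4////////8AD//////8AAAP///8AAAAAA+AAAAAAAAAAAAAAAAAAAAAAAAAAAAAAAAAAAAAAAAAAAAAAAAAAAAAAAAAAAAAAAAAAAAAAAAAAAAAAAAAAAAAAAAAAAAAAAAAAAAAAAAAAAAAAAAAAAAAAAAAAAAAAAAAAAAAAAAAAAAAAAAAAAAA=="/>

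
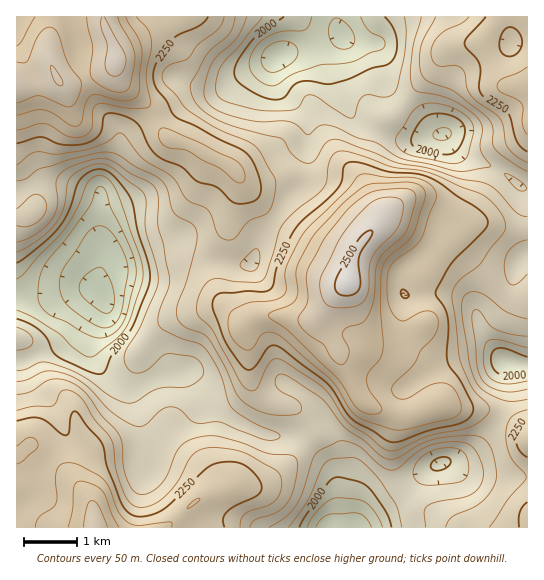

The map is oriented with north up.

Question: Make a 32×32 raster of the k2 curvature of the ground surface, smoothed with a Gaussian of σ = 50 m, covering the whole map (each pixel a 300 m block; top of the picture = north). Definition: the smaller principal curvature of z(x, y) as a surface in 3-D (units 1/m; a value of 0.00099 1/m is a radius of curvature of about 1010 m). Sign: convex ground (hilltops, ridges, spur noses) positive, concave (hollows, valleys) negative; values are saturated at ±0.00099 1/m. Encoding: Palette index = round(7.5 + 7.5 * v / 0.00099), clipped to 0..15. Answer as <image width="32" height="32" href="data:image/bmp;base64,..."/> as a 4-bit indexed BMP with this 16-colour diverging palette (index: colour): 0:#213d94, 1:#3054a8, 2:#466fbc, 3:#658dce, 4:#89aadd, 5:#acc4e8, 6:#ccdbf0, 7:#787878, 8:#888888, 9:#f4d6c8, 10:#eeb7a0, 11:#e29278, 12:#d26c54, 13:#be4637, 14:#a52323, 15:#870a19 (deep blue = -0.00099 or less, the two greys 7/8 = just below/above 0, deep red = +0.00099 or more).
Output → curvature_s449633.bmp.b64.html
<image width="32" height="32" href="data:image/bmp;base64,Qk12AgAAAAAAAHYAAAAoAAAAIAAAACAAAAABAAQAAAAAAAACAAATCwAAEwsAABAAAAAAAAAAlD0hAKhUMAC8b0YAzo1lAN2qiQDoxKwA8NvMAHh4eACIiIgAyNb0AKC37gB4kuIAVGzSADdGvgAjI6UAGQqHAHdlhzJVdlQUZjFTVoZ4Z2hWRogxRoh2aKliZGZ3Z2dpdlaJQUVoeImYYmVnVXVFVXZXVCNFZ3mXd2NkQxAkNVN3VUczZXmJlWZEYlYgADZWiVR6RHVXdSATdxJ6dUIUSok3ZkR3VEEDVXAHV4d4QidVOYRFiYZSaIhQa4VYqmU2ZXpwNFdnJIVSAGdTJqlURkeHEFZERAZ0ATVlV1NGUSIAEBR5dlM3hQZ4l3d3VVEAhlZSaGRTWYMXdneGVmdQN5ZXYRZmhTqDWJZVZFmXApgiRlIHiIZnh3ZlVUJJlQWHNmVDFnd3loQSV6lgMjIWZlVlVSRFZmQwVpeqYFl1V0RDV1UjaHUhEYiHdTAXd2ZRZBVjJnZmaEFHiIdmEnd2Y4lRUzeWRYhTNoiIiYFYiHWKoyJGhnV2ZCRXiImDR4l0aZUgVEaHVocjNHiplkaIZDQzEDQkZ1iWRUMkVqllVjBkMiBodlh5lFc2d2NWMBAEVGZyRnloeHRlKHYwABFFaXRqpCWKeHdlhjZREjERRmh0aHATVGdmZoRWM5l0MQE3dHcQZFdTNWVEhkd1Q0R4VHOZB6czNDVkOZVoc1Z0epdEhBmmMUZDMjZHd4NYlEZ2KHE3qDSHUyECRVVRaYZlNElxNnZFZoljI1UjIliXiENHcWhjVnmYVldkNnRVZWdV"/>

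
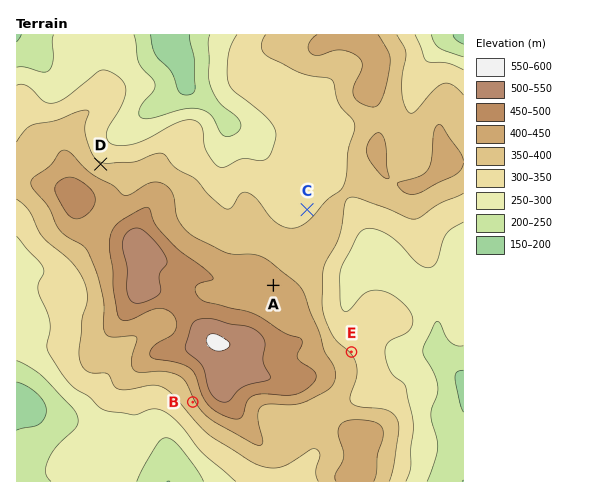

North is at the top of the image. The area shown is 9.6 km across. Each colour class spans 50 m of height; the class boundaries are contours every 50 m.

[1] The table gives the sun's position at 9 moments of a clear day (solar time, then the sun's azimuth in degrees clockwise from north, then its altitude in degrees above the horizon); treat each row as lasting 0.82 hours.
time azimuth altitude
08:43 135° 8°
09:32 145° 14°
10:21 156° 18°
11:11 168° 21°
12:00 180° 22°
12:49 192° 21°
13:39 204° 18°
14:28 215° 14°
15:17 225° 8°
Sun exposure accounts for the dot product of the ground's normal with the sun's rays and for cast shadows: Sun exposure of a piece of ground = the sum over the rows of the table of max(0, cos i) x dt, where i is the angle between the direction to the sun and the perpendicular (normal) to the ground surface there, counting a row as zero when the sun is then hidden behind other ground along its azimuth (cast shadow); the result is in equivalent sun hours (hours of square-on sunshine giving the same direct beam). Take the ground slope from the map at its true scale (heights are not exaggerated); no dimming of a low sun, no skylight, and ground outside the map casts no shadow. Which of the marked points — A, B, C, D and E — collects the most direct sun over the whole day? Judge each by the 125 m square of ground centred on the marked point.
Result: B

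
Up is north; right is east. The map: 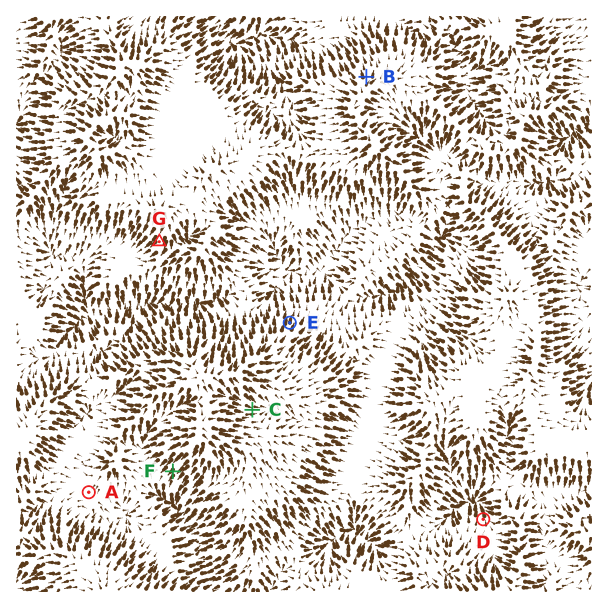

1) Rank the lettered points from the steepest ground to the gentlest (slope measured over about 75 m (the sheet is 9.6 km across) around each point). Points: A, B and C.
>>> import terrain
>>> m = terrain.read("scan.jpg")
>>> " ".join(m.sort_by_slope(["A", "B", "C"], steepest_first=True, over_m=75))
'B C A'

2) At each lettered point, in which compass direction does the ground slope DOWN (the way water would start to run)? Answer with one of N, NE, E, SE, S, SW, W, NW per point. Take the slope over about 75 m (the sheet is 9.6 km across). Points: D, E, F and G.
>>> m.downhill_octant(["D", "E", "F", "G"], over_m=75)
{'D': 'N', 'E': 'N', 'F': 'SW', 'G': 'SW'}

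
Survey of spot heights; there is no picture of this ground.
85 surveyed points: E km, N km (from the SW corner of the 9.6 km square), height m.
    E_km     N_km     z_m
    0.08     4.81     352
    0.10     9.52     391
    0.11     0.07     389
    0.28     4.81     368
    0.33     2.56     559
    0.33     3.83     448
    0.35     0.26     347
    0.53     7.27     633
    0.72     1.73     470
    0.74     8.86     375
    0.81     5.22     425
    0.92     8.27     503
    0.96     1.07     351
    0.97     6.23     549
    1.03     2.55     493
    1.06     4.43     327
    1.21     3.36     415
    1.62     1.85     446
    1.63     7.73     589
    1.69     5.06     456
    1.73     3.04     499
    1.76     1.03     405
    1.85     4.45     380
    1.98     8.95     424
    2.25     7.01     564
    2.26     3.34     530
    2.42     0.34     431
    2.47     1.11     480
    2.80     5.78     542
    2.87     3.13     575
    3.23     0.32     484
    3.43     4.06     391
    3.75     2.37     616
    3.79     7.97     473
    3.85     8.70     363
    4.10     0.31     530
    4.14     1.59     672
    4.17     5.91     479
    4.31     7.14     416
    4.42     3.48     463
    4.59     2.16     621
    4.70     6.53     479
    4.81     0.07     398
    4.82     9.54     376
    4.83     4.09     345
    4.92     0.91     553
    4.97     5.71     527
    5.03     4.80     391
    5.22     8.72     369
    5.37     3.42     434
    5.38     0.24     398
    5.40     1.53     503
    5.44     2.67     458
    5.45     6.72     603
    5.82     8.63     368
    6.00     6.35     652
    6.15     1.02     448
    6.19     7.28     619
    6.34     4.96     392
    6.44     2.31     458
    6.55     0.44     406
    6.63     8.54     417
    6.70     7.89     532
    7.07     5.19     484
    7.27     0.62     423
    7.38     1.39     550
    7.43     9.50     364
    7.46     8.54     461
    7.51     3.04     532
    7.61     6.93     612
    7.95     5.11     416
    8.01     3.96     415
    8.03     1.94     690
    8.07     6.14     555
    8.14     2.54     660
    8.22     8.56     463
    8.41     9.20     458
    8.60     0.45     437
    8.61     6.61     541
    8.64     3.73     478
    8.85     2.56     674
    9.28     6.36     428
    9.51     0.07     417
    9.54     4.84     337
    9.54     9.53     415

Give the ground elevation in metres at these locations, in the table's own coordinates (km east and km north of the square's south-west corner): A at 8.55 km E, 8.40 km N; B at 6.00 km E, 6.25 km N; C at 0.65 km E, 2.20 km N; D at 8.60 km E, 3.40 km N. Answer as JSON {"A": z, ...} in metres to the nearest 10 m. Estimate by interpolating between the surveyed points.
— {"A": 460, "B": 640, "C": 510, "D": 520}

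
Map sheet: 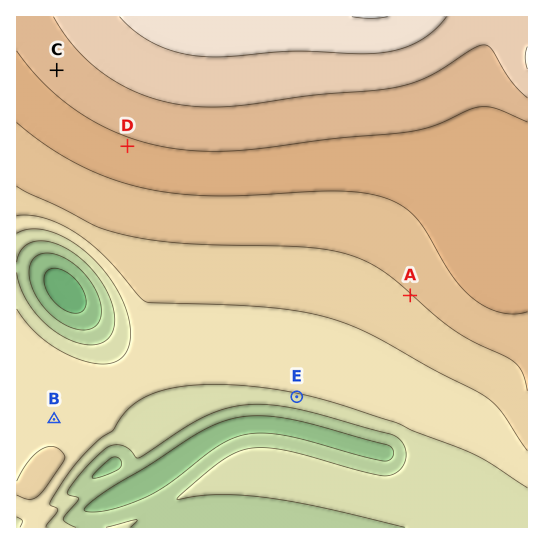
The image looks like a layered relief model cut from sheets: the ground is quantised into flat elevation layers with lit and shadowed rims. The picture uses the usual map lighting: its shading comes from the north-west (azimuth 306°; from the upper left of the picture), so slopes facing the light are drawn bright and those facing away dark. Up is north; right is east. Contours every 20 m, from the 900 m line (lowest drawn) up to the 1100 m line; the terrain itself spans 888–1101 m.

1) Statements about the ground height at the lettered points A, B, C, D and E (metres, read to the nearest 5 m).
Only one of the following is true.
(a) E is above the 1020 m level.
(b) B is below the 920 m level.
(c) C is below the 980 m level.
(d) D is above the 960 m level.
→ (d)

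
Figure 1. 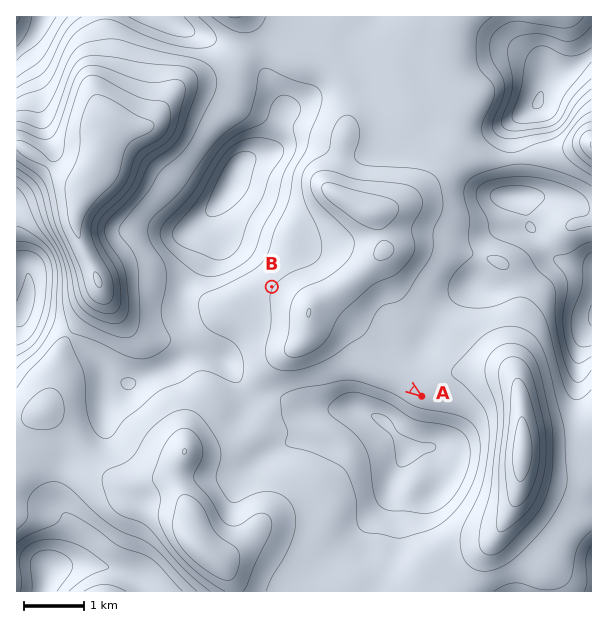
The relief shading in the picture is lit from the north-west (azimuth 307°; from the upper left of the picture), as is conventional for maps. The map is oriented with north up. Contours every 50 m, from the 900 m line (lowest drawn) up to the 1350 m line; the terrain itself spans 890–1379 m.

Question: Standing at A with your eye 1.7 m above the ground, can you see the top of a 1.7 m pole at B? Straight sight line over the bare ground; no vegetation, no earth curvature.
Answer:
no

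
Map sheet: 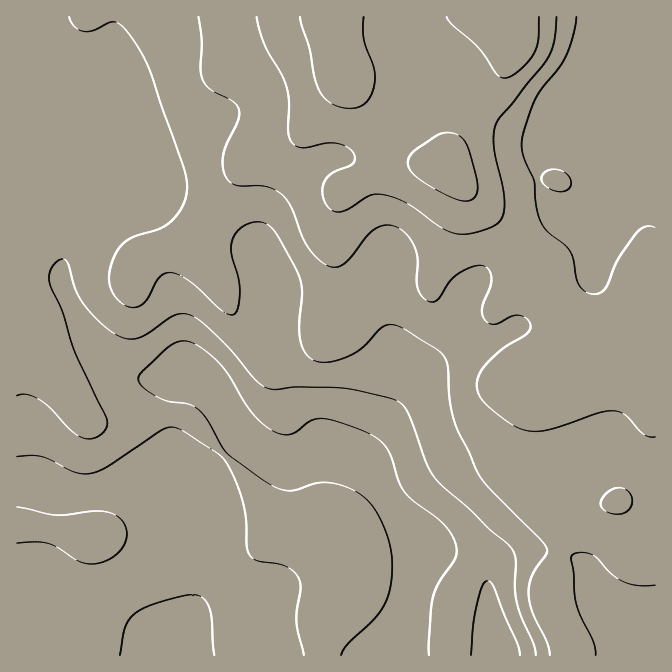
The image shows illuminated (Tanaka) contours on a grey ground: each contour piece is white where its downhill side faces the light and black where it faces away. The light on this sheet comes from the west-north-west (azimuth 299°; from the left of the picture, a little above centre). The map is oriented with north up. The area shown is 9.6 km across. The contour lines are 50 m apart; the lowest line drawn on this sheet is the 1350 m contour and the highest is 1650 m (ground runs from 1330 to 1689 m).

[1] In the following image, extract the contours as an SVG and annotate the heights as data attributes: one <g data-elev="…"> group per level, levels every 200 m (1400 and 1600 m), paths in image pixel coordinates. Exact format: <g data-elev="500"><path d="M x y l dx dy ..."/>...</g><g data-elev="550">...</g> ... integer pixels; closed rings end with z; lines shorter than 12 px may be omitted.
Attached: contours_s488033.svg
<g data-elev="1400"><path d="M341 655l7-11 31-30 6-10 4-12 3-18-1-20-4-19-9-20-6-10-8-8-10-7-14-5-20-2-30 8-8-1-10-5-45-32-20-34-10-11-10-4-23-4-20-12-5-6 0-7 25-24 10-7 8-3 8 1 10 5 12 9 15 16 26 41 11 12 11 7 9 3 6-1 7-3 15-11 13-1 13 3 27 10 12 6 8 7 6 10 7 25 6 12 10 9 29 23 8 10 5 11 1 7-2 6-16 24-6 15-2 17-2 41"/><path d="M471 655l2-28 3-19 6-21 5-6 3 1 4 4 23 58 3 11"/><path d="M17 543l20-1 11 2 10 4 20 13 16 3 13-4 10-6 8-10 2-10-1-7-4-7-6-5-8-3-14-1-37 4-40-8"/><path d="M17 457l23-1 10 4 25 12 9 2 8-1 16-7 52-35 12-4 12 4 33 22 6 5 5 7 13 30 5 20 1 30 3 10 8 6 20 3 9 3 7 5 5 6 2 10-4 22-1 12 8 33"/></g><g data-elev="1600"><path d="M257 17l8 28 17 30 5 13 2 15-1 29 4 10 5 4 7 2 23-5 11 0 11 5 5 7 1 5-3 4-20 9-8 9-2 6 1 7 5 13 7 4 7 0 8-4 20-13 7-1 8 1 23 9 37 26 10 3 9 1 13-2 15-5 6-4 4-6 2-9 0-10-10-48-1-13 2-10 5-10 12-13 37-47 5-17 2-23"/></g>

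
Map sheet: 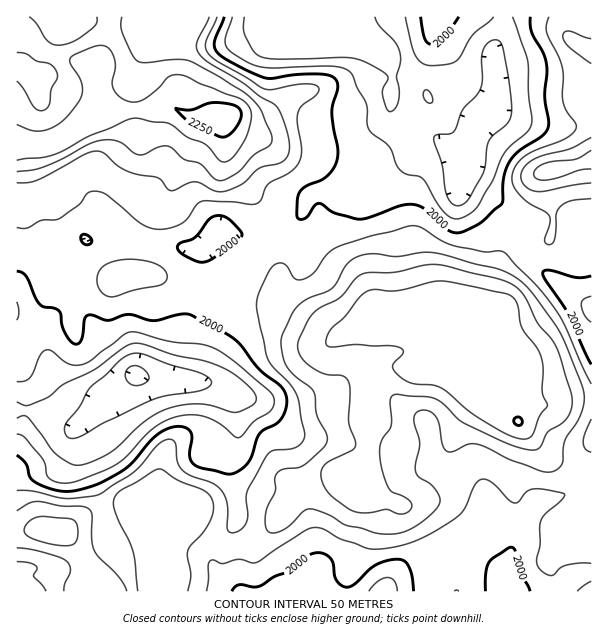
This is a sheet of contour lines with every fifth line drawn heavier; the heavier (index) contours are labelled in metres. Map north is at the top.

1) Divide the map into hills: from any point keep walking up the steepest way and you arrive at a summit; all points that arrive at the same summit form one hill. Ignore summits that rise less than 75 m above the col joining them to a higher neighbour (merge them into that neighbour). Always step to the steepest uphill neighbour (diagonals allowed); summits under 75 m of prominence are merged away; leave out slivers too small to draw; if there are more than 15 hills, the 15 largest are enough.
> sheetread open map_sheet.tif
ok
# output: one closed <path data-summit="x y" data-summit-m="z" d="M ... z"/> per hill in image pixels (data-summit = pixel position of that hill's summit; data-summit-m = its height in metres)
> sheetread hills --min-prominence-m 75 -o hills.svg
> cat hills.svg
<path data-summit="518 422" data-summit-m="2253" d="M437 140l-18 10-10 11-5 12-10 15-17 12-15 2-8-4-6-7-1-4-11 5-19 0-10 5-5 16-12 13-15 8-12 2-47-2-14 20-3 36-12 33-3 39-3 12-6 6 43 4 12 4 5 5 3 45-8 21 0 17 8 40-14 24-10 27 25 25 353-1 0-283-23-16-40-32-9-23-15-27-10-10-25-13-6-5 4-18-9-8z"/><path data-summit="221 117" data-summit-m="2292" d="M318 16l-302 1 1 393 18 2 24 12 16 3 21-19 9-12 21-12 9-10 15 5 27 0 4-5 3-12 3-39 12-33 3-36 14-20 20 0 12 2 15 0 12-2 22-14 5-7 5-16 10-5 19 0 11-5 1 4 14 11 15-2 17-12 10-15 5-12 10-11 12-8 9-1-46-31-3-6 1-30-4-14-7-6-24-11-36 0-1-25z"/><path data-summit="47 531" data-summit-m="2171" d="M137 374l-11 10-21 12-9 12-21 19-16-3-24-12-19-1 0 156 8 3 5 22 209-1-24-24 10-27 14-24-8-40 0-17 8-21-3-45-5-5-12-4-68-5z"/><path data-summit="551 170" data-summit-m="2171" d="M591 16l-87 1-4 19-7 17 3 22-2 27-19 24-5 18-1 21-5 12 0 5 6 5 21 11 14 12 15 27 9 23 40 32 22 15z"/><path data-summit="435 17" data-summit-m="2014" d="M503 16l-183 0 0 26 37 1 24 11 7 6 4 14-1 30 3 6 43 28 10 10 12 8 9 10 7-40 19-24 2-27-3-22 7-17z"/>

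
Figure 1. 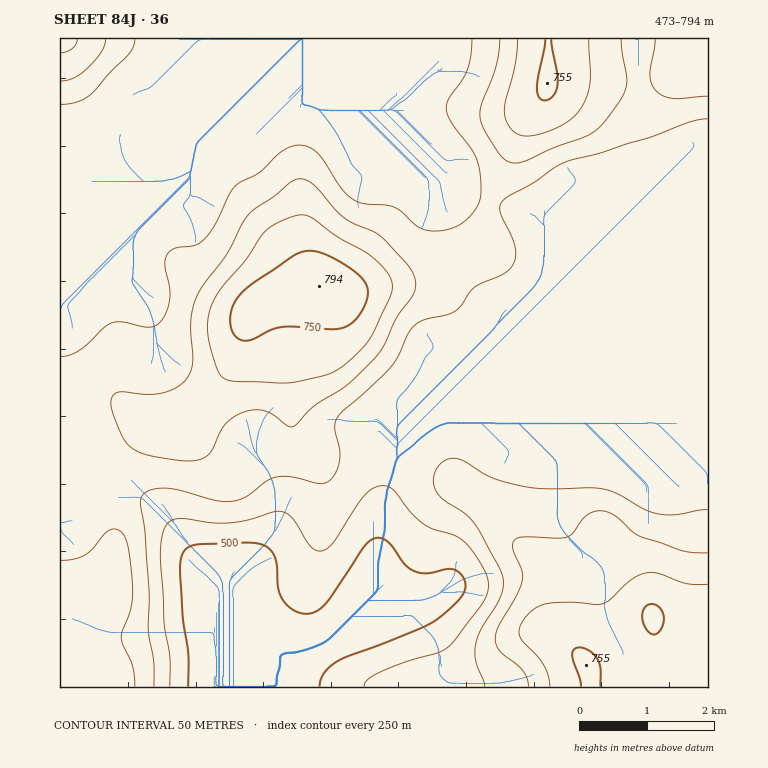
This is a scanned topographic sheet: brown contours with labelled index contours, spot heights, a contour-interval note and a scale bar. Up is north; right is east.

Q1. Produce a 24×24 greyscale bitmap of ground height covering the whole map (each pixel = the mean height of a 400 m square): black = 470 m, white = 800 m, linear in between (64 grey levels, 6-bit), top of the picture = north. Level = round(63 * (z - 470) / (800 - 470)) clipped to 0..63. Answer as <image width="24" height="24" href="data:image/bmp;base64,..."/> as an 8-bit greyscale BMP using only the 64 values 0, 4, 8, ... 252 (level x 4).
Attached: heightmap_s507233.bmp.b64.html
<image width="24" height="24" href="data:image/bmp;base64,Qk12BgAAAAAAADYEAAAoAAAAGAAAABgAAAABAAgAAAAAAEACAAATCwAAEwsAAAABAAAAAAAAAAAAAAEBAQACAgIAAwMDAAQEBAAFBQUABgYGAAcHBwAICAgACQkJAAoKCgALCwsADAwMAA0NDQAODg4ADw8PABAQEAAREREAEhISABMTEwAUFBQAFRUVABYWFgAXFxcAGBgYABkZGQAaGhoAGxsbABwcHAAdHR0AHh4eAB8fHwAgICAAISEhACIiIgAjIyMAJCQkACUlJQAmJiYAJycnACgoKAApKSkAKioqACsrKwAsLCwALS0tAC4uLgAvLy8AMDAwADExMQAyMjIAMzMzADQ0NAA1NTUANjY2ADc3NwA4ODgAOTk5ADo6OgA7OzsAPDw8AD09PQA+Pj4APz8/AEBAQABBQUEAQkJCAENDQwBEREQARUVFAEZGRgBHR0cASEhIAElJSQBKSkoAS0tLAExMTABNTU0ATk5OAE9PTwBQUFAAUVFRAFJSUgBTU1MAVFRUAFVVVQBWVlYAV1dXAFhYWABZWVkAWlpaAFtbWwBcXFwAXV1dAF5eXgBfX18AYGBgAGFhYQBiYmIAY2NjAGRkZABlZWUAZmZmAGdnZwBoaGgAaWlpAGpqagBra2sAbGxsAG1tbQBubm4Ab29vAHBwcABxcXEAcnJyAHNzcwB0dHQAdXV1AHZ2dgB3d3cAeHh4AHl5eQB6enoAe3t7AHx8fAB9fX0Afn5+AH9/fwCAgIAAgYGBAIKCggCDg4MAhISEAIWFhQCGhoYAh4eHAIiIiACJiYkAioqKAIuLiwCMjIwAjY2NAI6OjgCPj48AkJCQAJGRkQCSkpIAk5OTAJSUlACVlZUAlpaWAJeXlwCYmJgAmZmZAJqamgCbm5sAnJycAJ2dnQCenp4An5+fAKCgoAChoaEAoqKiAKOjowCkpKQApaWlAKampgCnp6cAqKioAKmpqQCqqqoAq6urAKysrACtra0Arq6uAK+vrwCwsLAAsbGxALKysgCzs7MAtLS0ALW1tQC2trYAt7e3ALi4uAC5ubkAurq6ALu7uwC8vLwAvb29AL6+vgC/v78AwMDAAMHBwQDCwsIAw8PDAMTExADFxcUAxsbGAMfHxwDIyMgAycnJAMrKygDLy8sAzMzMAM3NzQDOzs4Az8/PANDQ0ADR0dEA0tLSANPT0wDU1NQA1dXVANbW1gDX19cA2NjYANnZ2QDa2toA29vbANzc3ADd3d0A3t7eAN/f3wDg4OAA4eHhAOLi4gDj4+MA5OTkAOXl5QDm5uYA5+fnAOjo6ADp6ekA6urqAOvr6wDs7OwA7e3tAO7u7gDv7+8A8PDwAPHx8QDy8vIA8/PzAPT09AD19fUA9vb2APf39wD4+PgA+fn5APr6+gD7+/sA/Pz8AP39/QD+/v4A////AKiokGQkBAQEBBAoOERMUGR4mMTY0NDMwKCYiFwkBAQEBAwQGCQwQGiUtMzUzNDQwJiYiFQcBAQEEBAMDAwUJFCQtMC8wNTQwJygkFQYBAQMHCAQDAwMFDBwnKikrMTEuJCUjFAYCAgQJDAgDBQcHDh0lJSQmKSgmICIhFAkICAgMEQ0HCAwOFiAjIiQlIyAfIB8dFRIUFBEQFBIMDRIXHB4eHiEgGxgZIB8cGhscHRkXGBYQERYbGxkYGBgWExITHiAhIiMiHx4eHRgTEhUYFhMSEhISEhISHR8kJyglISAiHhcTEhITEhISEhISEhISHSAkJScnJSUmIxwVEhISEhISEhISEhISHB8gHiEpLS4uLCcdFRISEhISEhISEhISGBscGx4qMzQzMjAoGxMSEhISEhISEhISFRgZGB4sNjc2NzYvIRgXFBISEhISEhISExQUFhwoMzg7PDo0KB8bFxQSEhISEhISExMTFhsgKzM4OjcwJx8cHBkUEhISEhISExMTFRgaIy0yMiwmHxsbHRsTEhISEhISExMTExQWHiYrKiEcGhYXGhgTEhISEhISExMTExMVGR0jIhgUFBMUGBsYExISEhISExMTFRMTFRccGxQSEhITGiIhGxcVFBISExMUFRIREhIVFRISEhMXHyksKSMeGhgVGBUTEhERERESEhISEhUaISwzMiojICAfIhoUEhERERERExQUFBUXHSk0NC0lIiQmKiIZExEREREREhUWFhcXGyYzNC0lIiUnA=="/>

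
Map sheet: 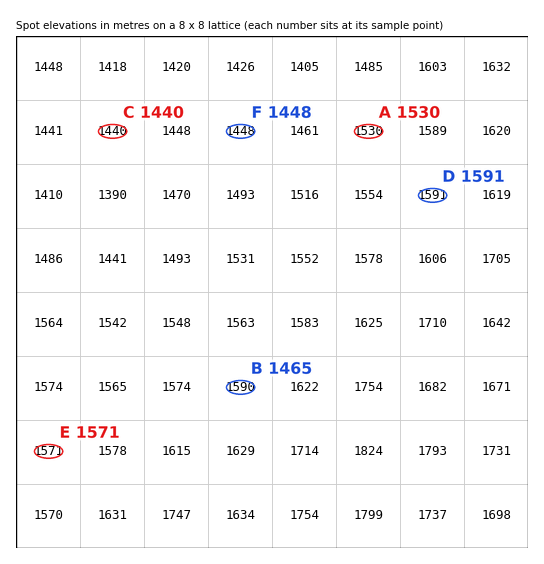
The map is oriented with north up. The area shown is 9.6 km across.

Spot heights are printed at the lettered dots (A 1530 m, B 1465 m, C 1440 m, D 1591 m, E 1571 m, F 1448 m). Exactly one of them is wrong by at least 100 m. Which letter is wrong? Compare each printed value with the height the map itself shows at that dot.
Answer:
B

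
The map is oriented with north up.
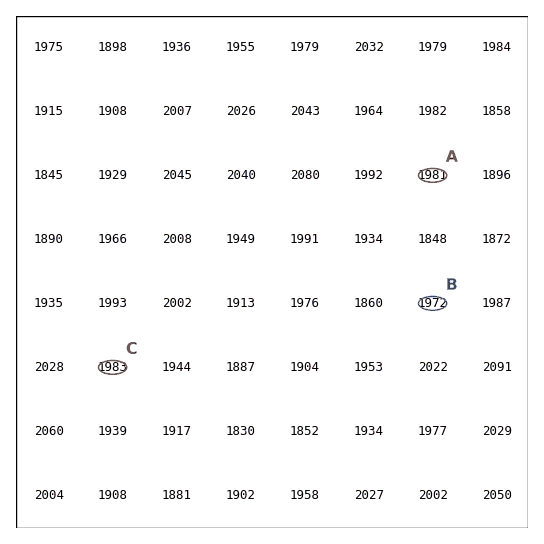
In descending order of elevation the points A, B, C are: C A B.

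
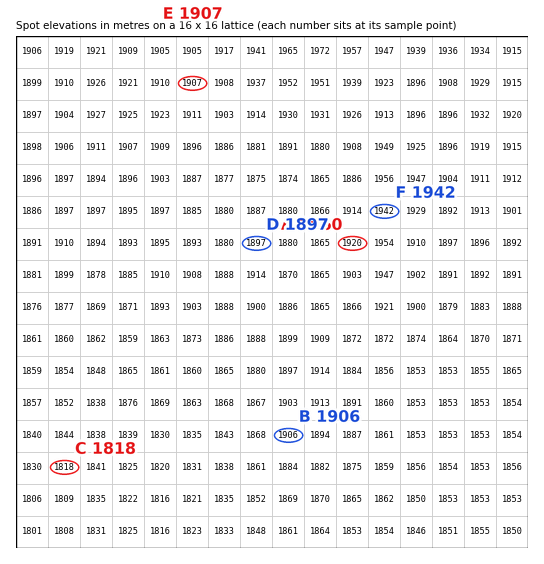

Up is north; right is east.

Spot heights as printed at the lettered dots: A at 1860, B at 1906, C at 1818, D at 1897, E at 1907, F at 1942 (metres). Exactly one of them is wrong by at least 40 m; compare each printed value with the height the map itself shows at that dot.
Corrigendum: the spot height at A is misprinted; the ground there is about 1920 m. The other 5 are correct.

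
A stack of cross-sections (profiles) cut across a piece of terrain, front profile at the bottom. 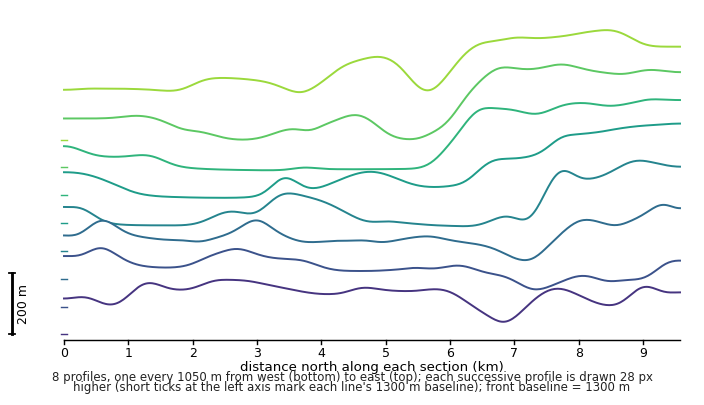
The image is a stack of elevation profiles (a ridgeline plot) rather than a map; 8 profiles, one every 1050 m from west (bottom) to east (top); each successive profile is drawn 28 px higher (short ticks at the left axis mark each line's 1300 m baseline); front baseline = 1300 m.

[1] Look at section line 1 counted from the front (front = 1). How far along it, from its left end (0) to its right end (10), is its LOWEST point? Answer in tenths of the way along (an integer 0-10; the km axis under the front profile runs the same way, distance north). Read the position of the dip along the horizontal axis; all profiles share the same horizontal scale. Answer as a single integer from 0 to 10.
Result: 7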